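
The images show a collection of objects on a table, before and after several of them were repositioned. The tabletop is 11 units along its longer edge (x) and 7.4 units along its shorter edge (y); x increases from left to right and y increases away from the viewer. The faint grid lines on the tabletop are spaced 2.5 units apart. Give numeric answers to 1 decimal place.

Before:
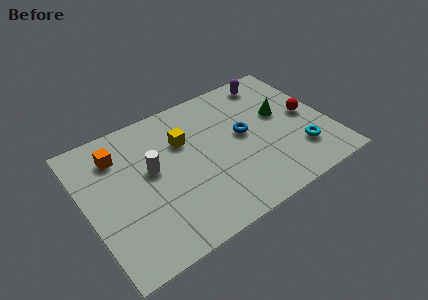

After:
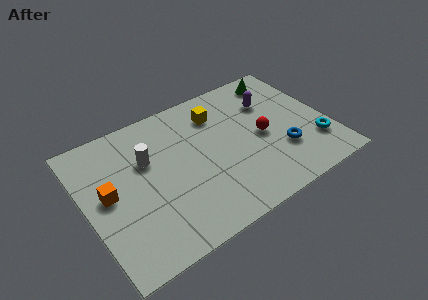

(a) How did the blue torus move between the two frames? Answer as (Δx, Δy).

(1.5, -1.7)

From the two frames, the blue torus sits at roughly (7.2, 4.0) before and (8.7, 2.3) after.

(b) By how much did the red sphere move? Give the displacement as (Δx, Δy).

(-2.1, -0.2)

The red sphere was at about (10.1, 3.7) and moved to about (8.0, 3.5).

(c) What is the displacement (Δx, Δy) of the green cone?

(0.4, 2.0)

From the two frames, the green cone sits at roughly (9.0, 4.3) before and (9.4, 6.3) after.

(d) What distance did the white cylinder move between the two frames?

0.6

The white cylinder was near (3.0, 4.2) before and (2.9, 4.8) after, so it travelled √(0.1² + 0.6²) ≈ 0.6 units.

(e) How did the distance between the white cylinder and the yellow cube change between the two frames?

+1.7

Before: roughly 1.8 units apart; after: 3.5. That's 1.7 units further apart.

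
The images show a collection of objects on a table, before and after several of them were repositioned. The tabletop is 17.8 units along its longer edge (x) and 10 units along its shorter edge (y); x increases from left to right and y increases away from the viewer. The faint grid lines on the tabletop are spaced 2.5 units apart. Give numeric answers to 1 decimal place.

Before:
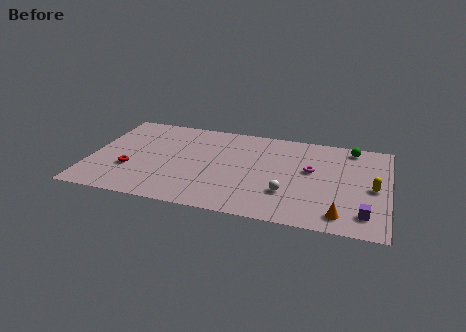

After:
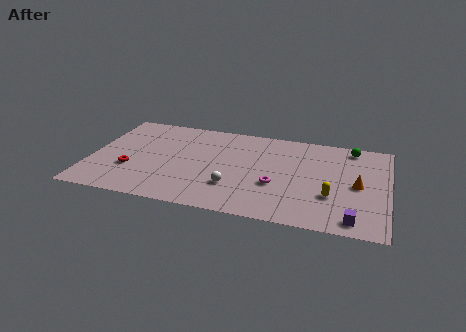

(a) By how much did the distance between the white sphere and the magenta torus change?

-0.5

They were about 3.1 units apart before and 2.6 after — 0.5 units closer together.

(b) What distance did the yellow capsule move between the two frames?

2.8

The yellow capsule was near (16.9, 4.7) before and (14.5, 3.3) after, so it travelled √(2.4² + 1.4²) ≈ 2.8 units.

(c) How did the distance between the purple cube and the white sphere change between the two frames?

+2.7

They were about 4.7 units apart before and 7.4 after — 2.7 units further apart.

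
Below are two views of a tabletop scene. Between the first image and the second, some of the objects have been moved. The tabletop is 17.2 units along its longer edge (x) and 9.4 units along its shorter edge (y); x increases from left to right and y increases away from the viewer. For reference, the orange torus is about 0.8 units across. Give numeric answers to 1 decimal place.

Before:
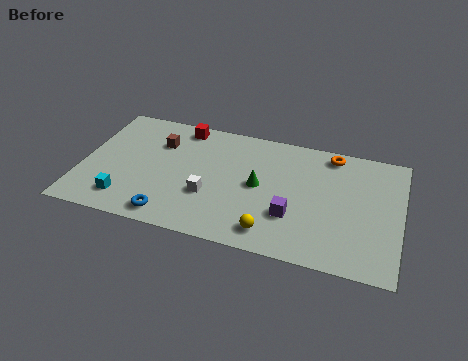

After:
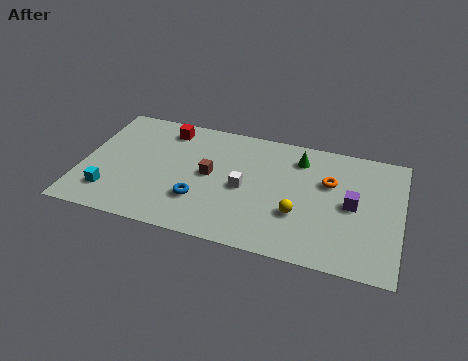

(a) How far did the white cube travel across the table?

2.1

From (7.0, 3.3) to (8.8, 4.4), the white cube covered √(1.8² + 1.1²) ≈ 2.1 units.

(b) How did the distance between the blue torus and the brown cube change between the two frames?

-3.5

Before: roughly 5.6 units apart; after: 2.1. That's 3.5 units closer together.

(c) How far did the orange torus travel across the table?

2.2

The orange torus was near (13.3, 8.3) before and (13.3, 6.1) after, so it travelled √(0.0² + 2.2²) ≈ 2.2 units.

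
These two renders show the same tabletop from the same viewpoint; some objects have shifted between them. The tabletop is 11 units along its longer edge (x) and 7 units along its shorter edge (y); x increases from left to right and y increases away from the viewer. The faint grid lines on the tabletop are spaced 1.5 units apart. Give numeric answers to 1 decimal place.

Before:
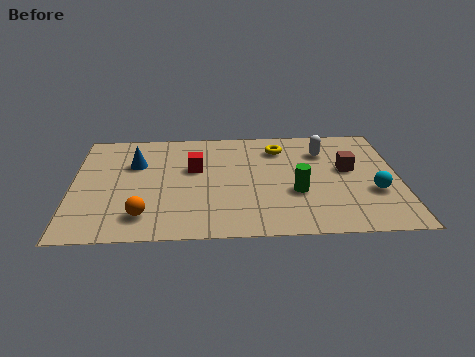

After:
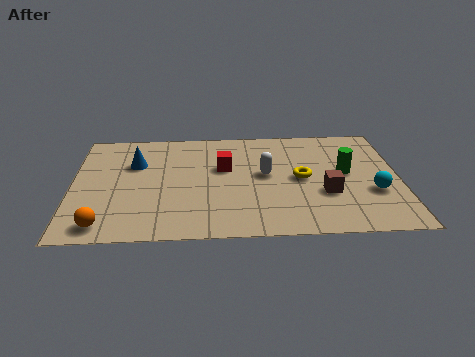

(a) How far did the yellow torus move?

2.1

The yellow torus was near (7.0, 5.5) before and (7.7, 3.5) after, so it travelled √(0.7² + 2.0²) ≈ 2.1 units.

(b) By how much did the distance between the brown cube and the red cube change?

-1.4

They were about 5.2 units apart before and 3.8 after — 1.4 units closer together.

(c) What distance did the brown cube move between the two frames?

1.7

The brown cube moved from about (9.3, 4.0) to (8.5, 2.5), a distance of √(0.8² + 1.5²) ≈ 1.7.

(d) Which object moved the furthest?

the white capsule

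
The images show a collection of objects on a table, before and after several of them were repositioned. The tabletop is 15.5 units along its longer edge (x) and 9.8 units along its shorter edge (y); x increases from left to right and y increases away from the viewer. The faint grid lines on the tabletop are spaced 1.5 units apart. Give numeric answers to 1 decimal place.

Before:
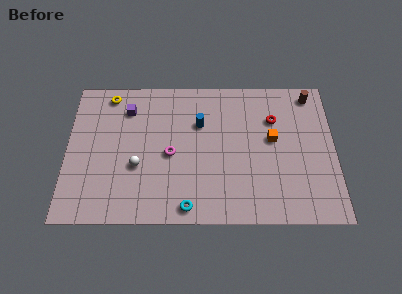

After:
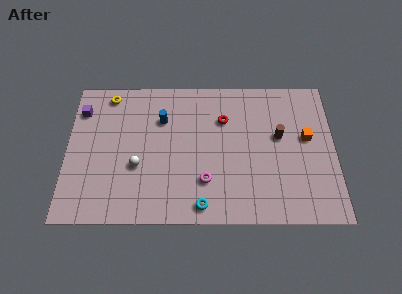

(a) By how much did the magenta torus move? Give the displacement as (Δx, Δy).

(2.0, -1.8)

From the two frames, the magenta torus sits at roughly (6.0, 4.5) before and (8.0, 2.7) after.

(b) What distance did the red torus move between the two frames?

2.9

The red torus moved from about (12.0, 6.9) to (9.1, 6.9), a distance of √(2.9² + 0.0²) ≈ 2.9.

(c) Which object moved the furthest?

the brown cylinder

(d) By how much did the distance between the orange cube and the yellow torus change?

+1.9

They were about 10.0 units apart before and 11.9 after — 1.9 units further apart.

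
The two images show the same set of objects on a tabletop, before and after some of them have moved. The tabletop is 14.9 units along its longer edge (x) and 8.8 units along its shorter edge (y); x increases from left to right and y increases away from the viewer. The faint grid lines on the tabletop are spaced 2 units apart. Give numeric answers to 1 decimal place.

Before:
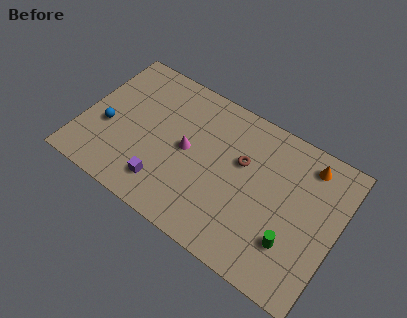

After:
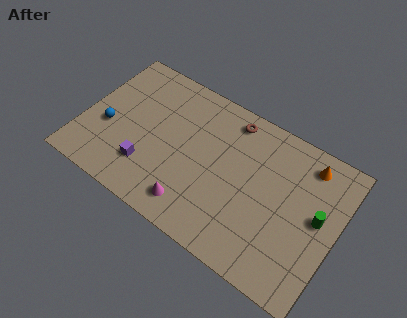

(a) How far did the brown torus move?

2.3

The brown torus was near (9.2, 5.5) before and (8.2, 7.6) after, so it travelled √(1.0² + 2.1²) ≈ 2.3 units.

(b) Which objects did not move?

the blue sphere and the orange cone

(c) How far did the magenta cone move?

3.1

The magenta cone was near (6.1, 4.5) before and (7.0, 1.5) after, so it travelled √(0.9² + 3.0²) ≈ 3.1 units.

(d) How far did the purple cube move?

1.2

From (5.2, 1.8) to (4.1, 2.3), the purple cube covered √(1.1² + 0.5²) ≈ 1.2 units.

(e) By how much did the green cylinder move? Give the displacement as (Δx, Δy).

(1.2, 2.2)

The green cylinder was at about (12.6, 2.5) and moved to about (13.8, 4.7).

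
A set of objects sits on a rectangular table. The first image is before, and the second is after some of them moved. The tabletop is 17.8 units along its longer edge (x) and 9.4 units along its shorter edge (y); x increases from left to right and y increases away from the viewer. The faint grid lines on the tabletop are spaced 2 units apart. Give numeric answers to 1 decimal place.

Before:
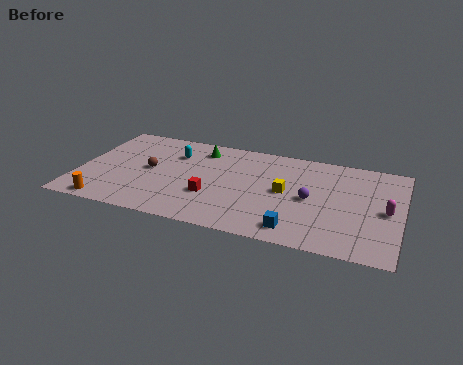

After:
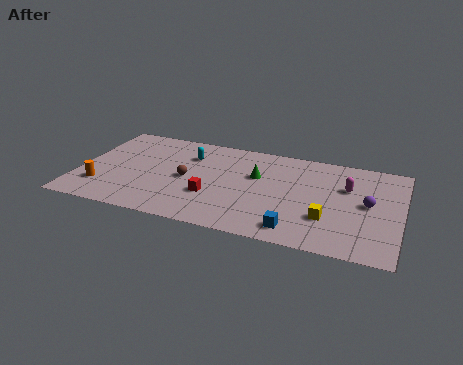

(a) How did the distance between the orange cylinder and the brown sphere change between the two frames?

+0.7

The distance was about 4.4 in the first image and 5.1 in the second, so they moved 0.7 units further apart.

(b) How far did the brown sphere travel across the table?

2.1

From (3.9, 4.8) to (6.0, 4.5), the brown sphere covered √(2.1² + 0.3²) ≈ 2.1 units.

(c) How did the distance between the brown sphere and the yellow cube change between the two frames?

+0.5

The distance was about 7.6 in the first image and 8.1 in the second, so they moved 0.5 units further apart.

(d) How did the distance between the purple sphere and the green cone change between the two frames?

-0.9

The distance was about 7.2 in the first image and 6.3 in the second, so they moved 0.9 units closer together.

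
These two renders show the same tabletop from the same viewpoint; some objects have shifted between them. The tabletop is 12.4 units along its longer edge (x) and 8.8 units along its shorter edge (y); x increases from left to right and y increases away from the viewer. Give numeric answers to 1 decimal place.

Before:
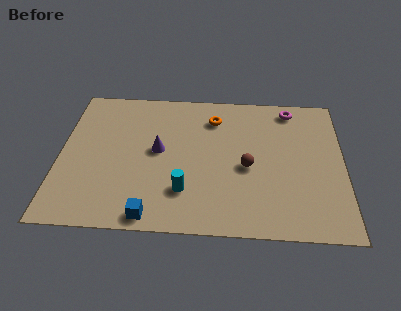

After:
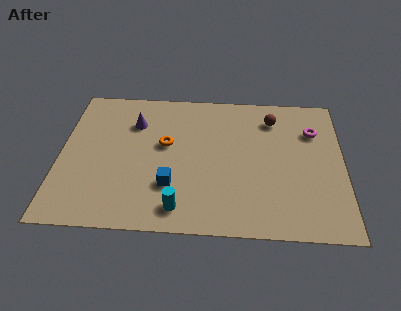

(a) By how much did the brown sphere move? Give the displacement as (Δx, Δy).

(1.1, 3.1)

From the two frames, the brown sphere sits at roughly (8.2, 3.9) before and (9.3, 7.0) after.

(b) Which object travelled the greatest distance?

the brown sphere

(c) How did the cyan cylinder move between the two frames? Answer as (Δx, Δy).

(-0.2, -1.0)

From the two frames, the cyan cylinder sits at roughly (5.5, 2.3) before and (5.3, 1.3) after.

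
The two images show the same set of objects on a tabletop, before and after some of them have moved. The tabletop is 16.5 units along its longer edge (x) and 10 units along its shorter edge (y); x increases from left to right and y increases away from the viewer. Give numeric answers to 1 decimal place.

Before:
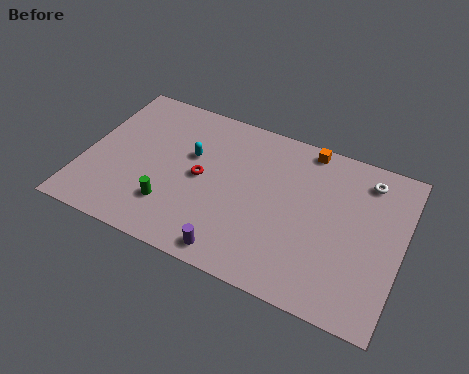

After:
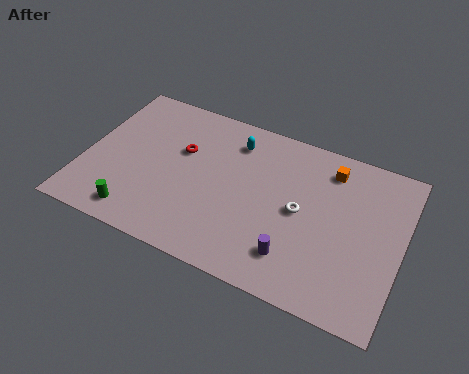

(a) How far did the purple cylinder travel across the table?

3.2

The purple cylinder was near (8.3, 1.1) before and (11.3, 2.2) after, so it travelled √(3.0² + 1.1²) ≈ 3.2 units.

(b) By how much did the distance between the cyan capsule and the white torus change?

-4.4

Before: roughly 9.2 units apart; after: 4.8. That's 4.4 units closer together.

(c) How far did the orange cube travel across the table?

1.6

From (11.2, 9.1) to (12.5, 8.2), the orange cube covered √(1.3² + 0.9²) ≈ 1.6 units.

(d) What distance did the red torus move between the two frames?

1.8

The red torus moved from about (6.1, 5.0) to (4.9, 6.3), a distance of √(1.2² + 1.3²) ≈ 1.8.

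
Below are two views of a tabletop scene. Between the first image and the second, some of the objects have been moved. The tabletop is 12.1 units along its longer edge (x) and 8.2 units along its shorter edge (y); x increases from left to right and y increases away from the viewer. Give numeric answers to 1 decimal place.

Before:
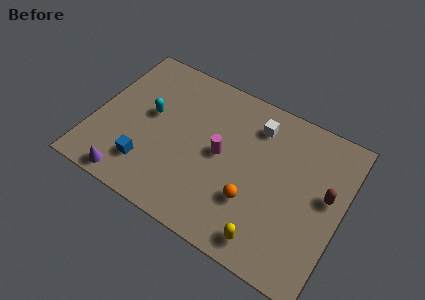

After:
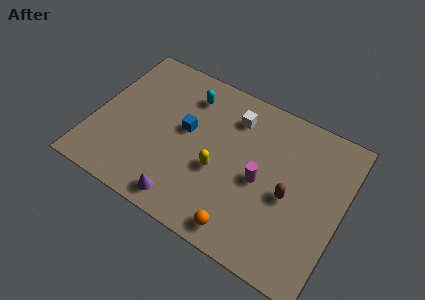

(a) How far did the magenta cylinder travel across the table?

2.0

The magenta cylinder was near (6.2, 4.2) before and (8.2, 3.8) after, so it travelled √(2.0² + 0.4²) ≈ 2.0 units.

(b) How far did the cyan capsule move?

2.5

The cyan capsule was near (2.6, 4.6) before and (4.2, 6.5) after, so it travelled √(1.6² + 1.9²) ≈ 2.5 units.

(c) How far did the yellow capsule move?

3.6

From (9.0, 1.1) to (6.2, 3.3), the yellow capsule covered √(2.8² + 2.2²) ≈ 3.6 units.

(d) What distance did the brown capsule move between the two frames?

1.9

The brown capsule moved from about (11.3, 4.6) to (9.6, 3.7), a distance of √(1.7² + 0.9²) ≈ 1.9.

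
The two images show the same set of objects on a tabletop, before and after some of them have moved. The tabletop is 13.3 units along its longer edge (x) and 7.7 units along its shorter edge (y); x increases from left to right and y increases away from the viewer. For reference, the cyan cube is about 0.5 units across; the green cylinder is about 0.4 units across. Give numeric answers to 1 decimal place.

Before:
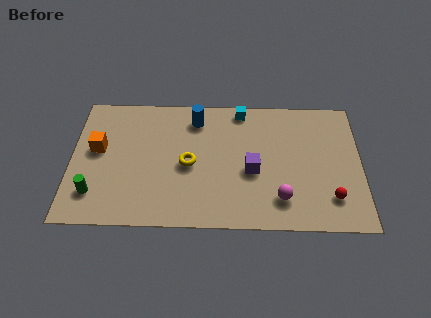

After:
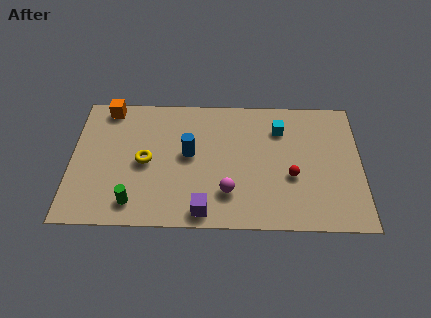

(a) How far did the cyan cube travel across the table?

2.1

The cyan cube moved from about (7.8, 6.9) to (9.6, 5.8), a distance of √(1.8² + 1.1²) ≈ 2.1.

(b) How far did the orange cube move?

2.5

From (1.2, 4.4) to (1.6, 6.9), the orange cube covered √(0.4² + 2.5²) ≈ 2.5 units.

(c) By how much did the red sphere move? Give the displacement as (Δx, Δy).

(-1.8, 1.2)

From the two frames, the red sphere sits at roughly (11.9, 1.8) before and (10.1, 3.0) after.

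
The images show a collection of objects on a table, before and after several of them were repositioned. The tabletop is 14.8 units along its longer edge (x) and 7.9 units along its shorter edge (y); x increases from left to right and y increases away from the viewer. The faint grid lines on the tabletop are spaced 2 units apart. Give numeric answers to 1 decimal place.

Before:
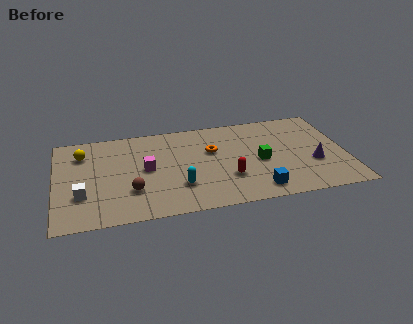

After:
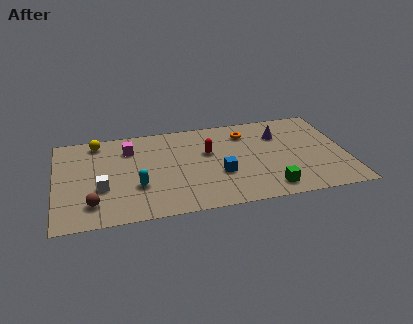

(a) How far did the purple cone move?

3.2

The purple cone was near (13.1, 2.9) before and (11.5, 5.7) after, so it travelled √(1.6² + 2.8²) ≈ 3.2 units.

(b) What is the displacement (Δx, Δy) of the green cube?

(0.3, -2.4)

The green cube was at about (10.4, 3.6) and moved to about (10.7, 1.2).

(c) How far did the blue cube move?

2.5

From (10.1, 1.2) to (8.3, 2.9), the blue cube covered √(1.8² + 1.7²) ≈ 2.5 units.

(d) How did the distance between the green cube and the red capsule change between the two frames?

+2.7

The distance was about 2.0 in the first image and 4.7 in the second, so they moved 2.7 units further apart.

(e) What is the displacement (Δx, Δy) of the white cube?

(1.0, 0.4)

From the two frames, the white cube sits at roughly (1.3, 2.5) before and (2.3, 2.9) after.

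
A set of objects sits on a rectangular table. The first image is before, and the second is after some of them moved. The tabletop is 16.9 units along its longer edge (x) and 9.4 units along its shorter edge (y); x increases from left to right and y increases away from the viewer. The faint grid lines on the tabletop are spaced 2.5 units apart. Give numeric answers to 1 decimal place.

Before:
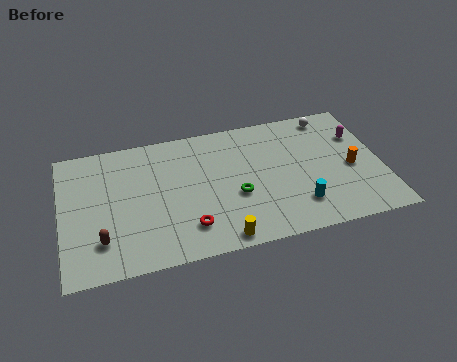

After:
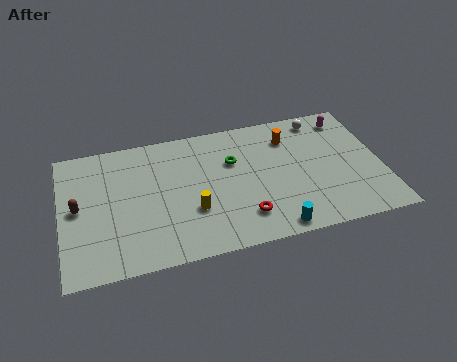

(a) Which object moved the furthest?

the orange cylinder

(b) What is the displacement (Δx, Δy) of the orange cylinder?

(-3.1, 3.0)

The orange cylinder was at about (15.3, 4.2) and moved to about (12.2, 7.2).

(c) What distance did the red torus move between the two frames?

2.9

The red torus was near (6.5, 2.1) before and (9.4, 2.1) after, so it travelled √(2.9² + 0.0²) ≈ 2.9 units.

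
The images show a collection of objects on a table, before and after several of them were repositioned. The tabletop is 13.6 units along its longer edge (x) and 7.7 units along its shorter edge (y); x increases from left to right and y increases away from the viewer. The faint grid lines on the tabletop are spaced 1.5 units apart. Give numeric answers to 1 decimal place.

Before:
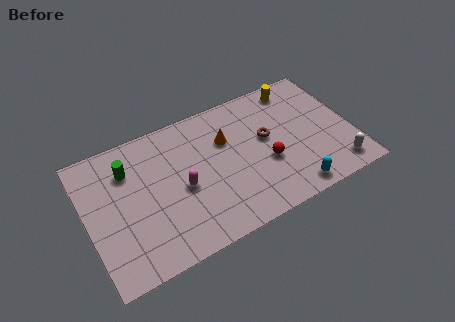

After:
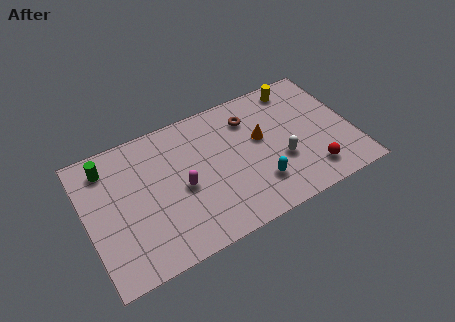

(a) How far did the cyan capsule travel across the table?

1.9

The cyan capsule was near (10.1, 0.9) before and (8.5, 2.0) after, so it travelled √(1.6² + 1.1²) ≈ 1.9 units.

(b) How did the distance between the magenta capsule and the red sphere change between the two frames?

+2.4

They were about 4.3 units apart before and 6.7 after — 2.4 units further apart.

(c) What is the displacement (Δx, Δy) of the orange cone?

(1.7, -0.7)

From the two frames, the orange cone sits at roughly (7.3, 5.2) before and (9.0, 4.5) after.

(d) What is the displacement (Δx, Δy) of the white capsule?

(-2.7, 1.6)

From the two frames, the white capsule sits at roughly (12.5, 1.2) before and (9.8, 2.8) after.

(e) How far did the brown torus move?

1.7

The brown torus was near (9.3, 4.4) before and (8.6, 5.9) after, so it travelled √(0.7² + 1.5²) ≈ 1.7 units.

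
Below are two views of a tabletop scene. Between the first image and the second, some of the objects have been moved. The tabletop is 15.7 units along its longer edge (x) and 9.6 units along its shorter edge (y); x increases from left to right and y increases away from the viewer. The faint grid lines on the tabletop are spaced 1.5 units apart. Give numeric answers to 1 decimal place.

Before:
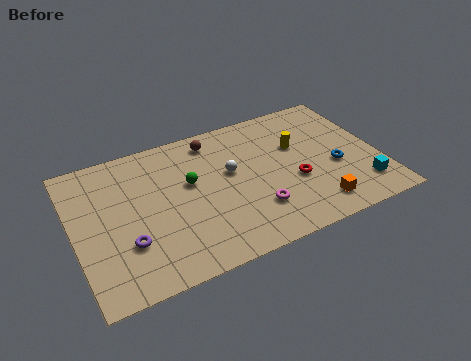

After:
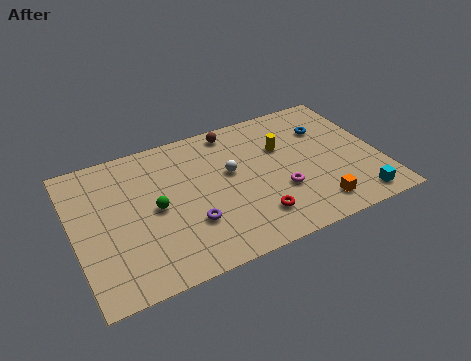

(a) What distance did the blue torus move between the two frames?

2.9

The blue torus was near (13.4, 3.9) before and (13.3, 6.8) after, so it travelled √(0.1² + 2.9²) ≈ 2.9 units.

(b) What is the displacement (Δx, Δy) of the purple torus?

(3.2, 0.0)

The purple torus was at about (2.5, 3.0) and moved to about (5.7, 3.0).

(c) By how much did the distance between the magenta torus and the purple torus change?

-1.8

Before: roughly 6.5 units apart; after: 4.7. That's 1.8 units closer together.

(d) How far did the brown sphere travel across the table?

1.1

The brown sphere was near (7.5, 8.2) before and (8.6, 8.5) after, so it travelled √(1.1² + 0.3²) ≈ 1.1 units.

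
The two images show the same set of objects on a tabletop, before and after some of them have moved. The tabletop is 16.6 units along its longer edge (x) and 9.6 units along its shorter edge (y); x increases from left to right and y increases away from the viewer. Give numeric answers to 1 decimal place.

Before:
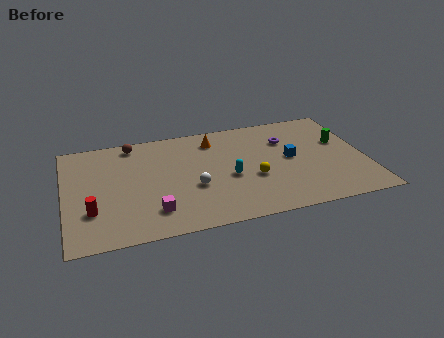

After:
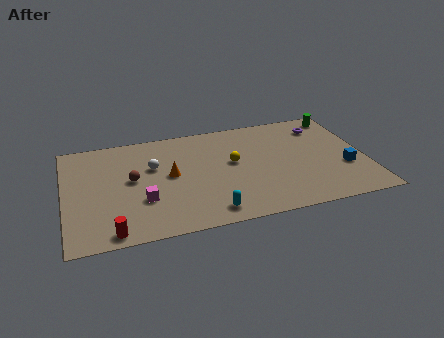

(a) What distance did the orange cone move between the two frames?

3.7

The orange cone moved from about (8.4, 7.8) to (5.8, 5.1), a distance of √(2.6² + 2.7²) ≈ 3.7.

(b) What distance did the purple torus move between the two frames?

2.2

The purple torus moved from about (12.4, 6.8) to (14.5, 7.6), a distance of √(2.1² + 0.8²) ≈ 2.2.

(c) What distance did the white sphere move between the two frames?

3.2

From (7.0, 3.7) to (4.9, 6.1), the white sphere covered √(2.1² + 2.4²) ≈ 3.2 units.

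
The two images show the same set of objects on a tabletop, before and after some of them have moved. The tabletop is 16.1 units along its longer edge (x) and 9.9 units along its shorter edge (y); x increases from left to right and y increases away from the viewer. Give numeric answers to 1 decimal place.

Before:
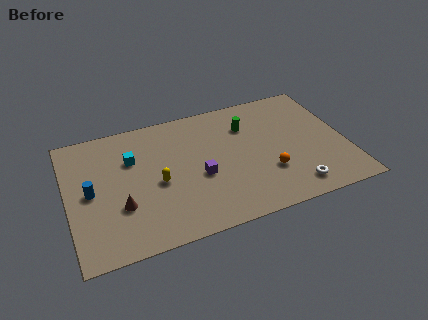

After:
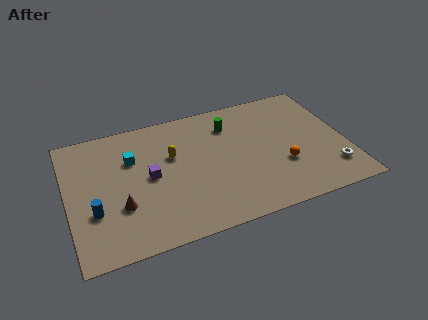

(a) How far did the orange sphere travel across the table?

0.9

From (11.4, 3.1) to (12.3, 3.4), the orange sphere covered √(0.9² + 0.3²) ≈ 0.9 units.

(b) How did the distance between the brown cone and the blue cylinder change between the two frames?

-0.8

Before: roughly 2.3 units apart; after: 1.5. That's 0.8 units closer together.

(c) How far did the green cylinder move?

1.1

The green cylinder moved from about (10.6, 7.2) to (9.6, 7.6), a distance of √(1.0² + 0.4²) ≈ 1.1.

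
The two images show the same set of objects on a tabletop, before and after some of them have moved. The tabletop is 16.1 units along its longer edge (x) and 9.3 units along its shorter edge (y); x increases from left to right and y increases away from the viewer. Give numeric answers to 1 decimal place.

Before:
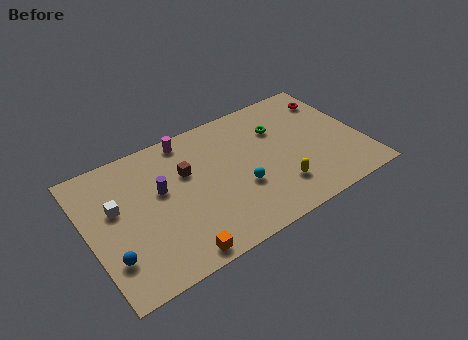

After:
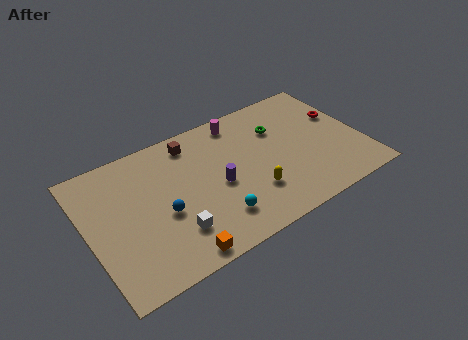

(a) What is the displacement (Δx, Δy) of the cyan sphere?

(-1.7, -1.3)

The cyan sphere was at about (8.7, 3.4) and moved to about (7.0, 2.1).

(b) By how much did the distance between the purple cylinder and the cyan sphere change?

-2.7

They were about 4.9 units apart before and 2.2 after — 2.7 units closer together.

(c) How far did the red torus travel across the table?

1.5

From (15.0, 7.3) to (15.2, 5.8), the red torus covered √(0.2² + 1.5²) ≈ 1.5 units.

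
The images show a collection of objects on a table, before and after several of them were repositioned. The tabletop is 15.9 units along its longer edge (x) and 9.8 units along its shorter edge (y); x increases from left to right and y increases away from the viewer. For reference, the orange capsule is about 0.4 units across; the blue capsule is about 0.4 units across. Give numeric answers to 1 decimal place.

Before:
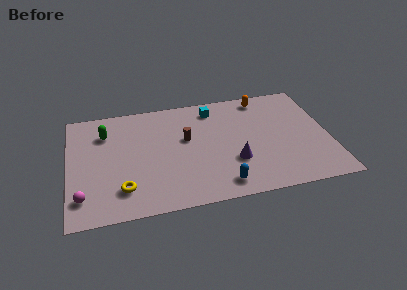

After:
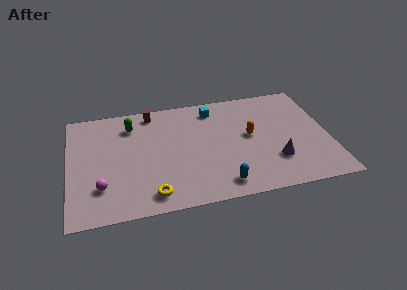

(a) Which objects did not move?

the cyan cube and the blue capsule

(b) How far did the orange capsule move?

3.4

From (12.1, 8.6) to (11.1, 5.3), the orange capsule covered √(1.0² + 3.3²) ≈ 3.4 units.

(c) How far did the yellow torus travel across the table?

1.9

From (3.2, 2.2) to (4.9, 1.4), the yellow torus covered √(1.7² + 0.8²) ≈ 1.9 units.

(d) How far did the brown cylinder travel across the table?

3.4

From (7.2, 5.8) to (5.2, 8.6), the brown cylinder covered √(2.0² + 2.8²) ≈ 3.4 units.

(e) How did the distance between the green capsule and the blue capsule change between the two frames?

-0.8

Before: roughly 9.0 units apart; after: 8.2. That's 0.8 units closer together.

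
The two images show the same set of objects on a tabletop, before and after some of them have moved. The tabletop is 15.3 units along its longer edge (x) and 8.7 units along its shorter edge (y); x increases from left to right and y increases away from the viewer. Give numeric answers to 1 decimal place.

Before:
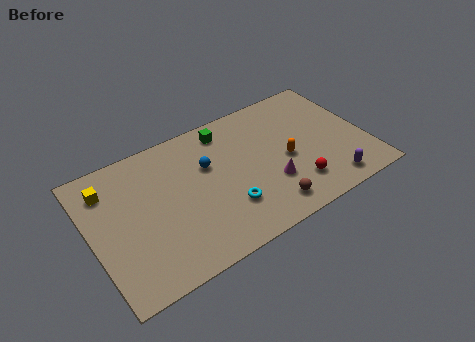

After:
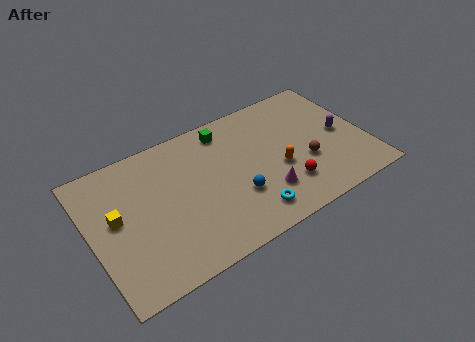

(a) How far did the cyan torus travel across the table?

1.5

From (7.2, 2.5) to (8.3, 1.5), the cyan torus covered √(1.1² + 1.0²) ≈ 1.5 units.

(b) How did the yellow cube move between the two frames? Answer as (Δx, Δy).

(0.2, -2.0)

From the two frames, the yellow cube sits at roughly (1.2, 6.8) before and (1.4, 4.8) after.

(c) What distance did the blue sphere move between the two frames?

3.0

The blue sphere was near (6.6, 5.6) before and (7.8, 2.9) after, so it travelled √(1.2² + 2.7²) ≈ 3.0 units.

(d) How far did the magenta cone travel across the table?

0.6

From (9.7, 2.8) to (9.3, 2.3), the magenta cone covered √(0.4² + 0.5²) ≈ 0.6 units.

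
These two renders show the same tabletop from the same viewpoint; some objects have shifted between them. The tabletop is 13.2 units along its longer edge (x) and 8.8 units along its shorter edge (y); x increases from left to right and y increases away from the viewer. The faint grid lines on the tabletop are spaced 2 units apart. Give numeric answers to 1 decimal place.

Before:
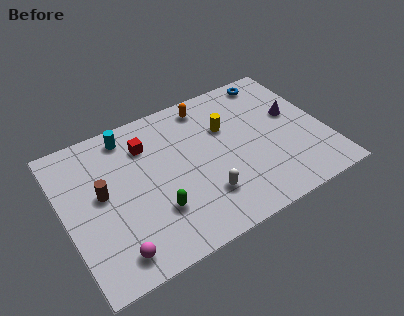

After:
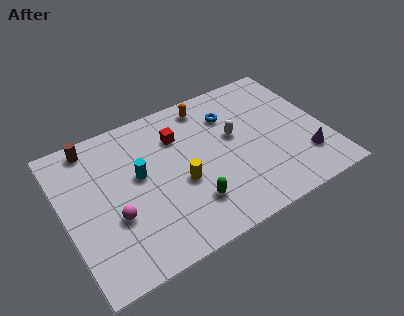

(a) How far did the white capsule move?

3.4

The white capsule was near (6.7, 2.3) before and (8.7, 5.1) after, so it travelled √(2.0² + 2.8²) ≈ 3.4 units.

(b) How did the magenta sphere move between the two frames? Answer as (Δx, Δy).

(0.3, 1.9)

The magenta sphere started near (2.0, 1.3) and ended near (2.3, 3.2).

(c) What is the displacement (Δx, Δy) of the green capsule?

(1.7, -0.4)

The green capsule started near (4.3, 2.6) and ended near (6.0, 2.2).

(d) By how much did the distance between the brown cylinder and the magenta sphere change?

+1.1

They were about 3.5 units apart before and 4.6 after — 1.1 units further apart.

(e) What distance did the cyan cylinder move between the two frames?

2.6

The cyan cylinder moved from about (3.6, 7.6) to (3.8, 5.0), a distance of √(0.2² + 2.6²) ≈ 2.6.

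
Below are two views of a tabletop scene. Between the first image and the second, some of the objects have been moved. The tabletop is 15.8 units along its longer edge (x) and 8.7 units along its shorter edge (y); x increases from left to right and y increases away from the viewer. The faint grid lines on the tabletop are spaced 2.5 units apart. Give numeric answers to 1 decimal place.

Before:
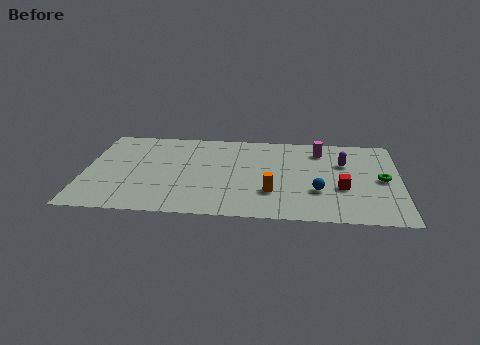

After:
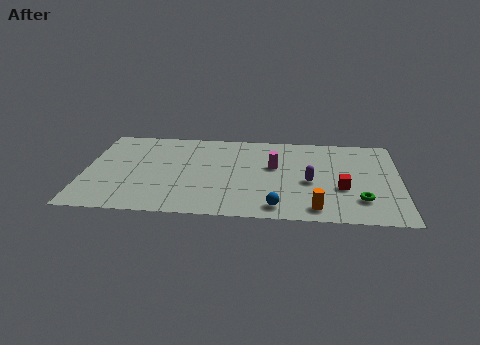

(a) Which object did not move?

the red cube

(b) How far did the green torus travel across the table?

2.4

The green torus moved from about (14.9, 4.3) to (13.8, 2.2), a distance of √(1.1² + 2.1²) ≈ 2.4.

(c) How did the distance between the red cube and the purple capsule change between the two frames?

-0.8

Before: roughly 2.5 units apart; after: 1.7. That's 0.8 units closer together.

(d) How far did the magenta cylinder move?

2.9

From (11.8, 7.0) to (9.5, 5.2), the magenta cylinder covered √(2.3² + 1.8²) ≈ 2.9 units.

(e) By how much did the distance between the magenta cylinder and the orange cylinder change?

-0.5

The distance was about 5.0 in the first image and 4.5 in the second, so they moved 0.5 units closer together.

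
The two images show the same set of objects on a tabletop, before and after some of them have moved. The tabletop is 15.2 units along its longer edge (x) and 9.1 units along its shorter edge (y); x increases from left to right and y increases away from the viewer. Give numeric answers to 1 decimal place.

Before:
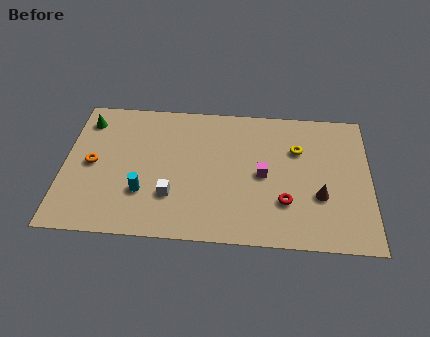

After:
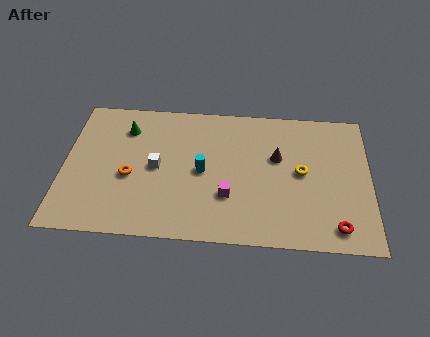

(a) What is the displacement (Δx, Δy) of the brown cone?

(-2.1, 2.4)

From the two frames, the brown cone sits at roughly (12.7, 3.2) before and (10.6, 5.6) after.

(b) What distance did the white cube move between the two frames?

2.0

The white cube was near (5.4, 2.7) before and (4.6, 4.5) after, so it travelled √(0.8² + 1.8²) ≈ 2.0 units.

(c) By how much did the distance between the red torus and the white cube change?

+3.9

Before: roughly 5.6 units apart; after: 9.5. That's 3.9 units further apart.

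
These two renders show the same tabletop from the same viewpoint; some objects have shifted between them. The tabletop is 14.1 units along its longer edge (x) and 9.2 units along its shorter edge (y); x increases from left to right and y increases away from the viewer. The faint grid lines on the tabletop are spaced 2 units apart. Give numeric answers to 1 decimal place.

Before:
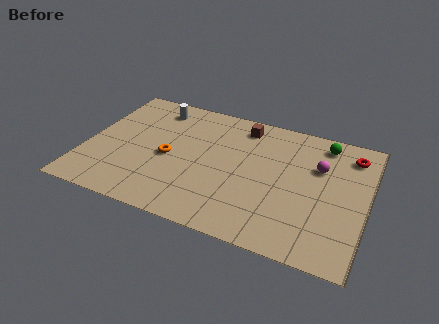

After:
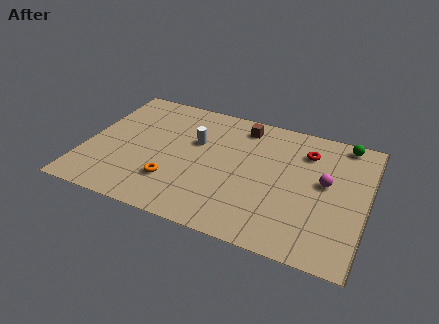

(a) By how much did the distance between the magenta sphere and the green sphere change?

+1.5

The distance was about 1.8 in the first image and 3.3 in the second, so they moved 1.5 units further apart.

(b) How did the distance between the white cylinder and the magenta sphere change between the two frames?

-2.0

Before: roughly 8.6 units apart; after: 6.6. That's 2.0 units closer together.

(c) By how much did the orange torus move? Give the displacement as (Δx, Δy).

(0.4, -1.7)

The orange torus started near (4.2, 4.2) and ended near (4.6, 2.5).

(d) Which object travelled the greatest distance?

the white cylinder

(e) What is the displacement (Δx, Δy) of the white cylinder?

(2.3, -1.9)

The white cylinder started near (3.1, 7.7) and ended near (5.4, 5.8).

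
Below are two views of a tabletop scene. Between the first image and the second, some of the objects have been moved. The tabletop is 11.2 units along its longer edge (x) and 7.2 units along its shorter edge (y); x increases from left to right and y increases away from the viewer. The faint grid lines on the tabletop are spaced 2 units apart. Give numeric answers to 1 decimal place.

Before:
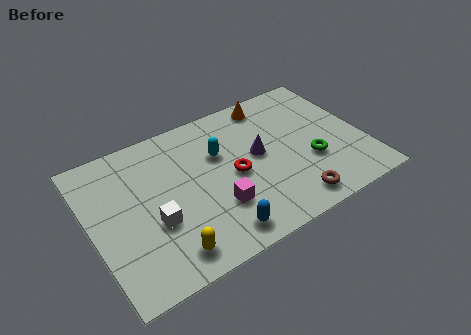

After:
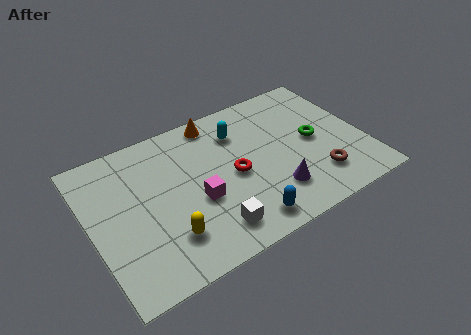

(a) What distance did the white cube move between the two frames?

2.5

From (2.4, 2.7) to (4.5, 1.3), the white cube covered √(2.1² + 1.4²) ≈ 2.5 units.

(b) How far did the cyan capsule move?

1.1

The cyan capsule moved from about (5.4, 4.7) to (6.3, 5.4), a distance of √(0.9² + 0.7²) ≈ 1.1.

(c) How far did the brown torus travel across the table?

1.4

The brown torus was near (7.8, 1.0) before and (9.0, 1.7) after, so it travelled √(1.2² + 0.7²) ≈ 1.4 units.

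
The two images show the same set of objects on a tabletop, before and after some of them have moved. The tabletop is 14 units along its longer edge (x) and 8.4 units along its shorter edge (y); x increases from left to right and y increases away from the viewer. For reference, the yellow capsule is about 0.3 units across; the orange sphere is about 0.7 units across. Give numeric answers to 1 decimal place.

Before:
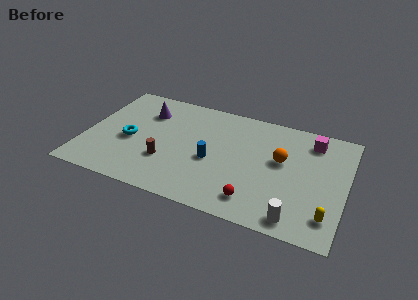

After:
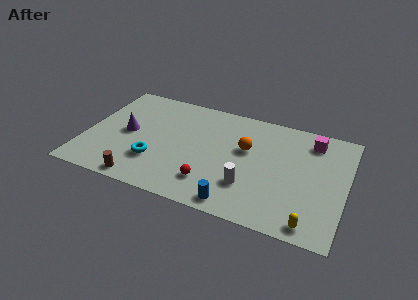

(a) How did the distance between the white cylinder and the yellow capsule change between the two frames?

+2.0

They were about 1.7 units apart before and 3.7 after — 2.0 units further apart.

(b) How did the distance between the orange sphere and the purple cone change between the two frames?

-1.1

They were about 7.6 units apart before and 6.5 after — 1.1 units closer together.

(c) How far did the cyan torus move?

1.9

From (2.4, 3.7) to (3.9, 2.5), the cyan torus covered √(1.5² + 1.2²) ≈ 1.9 units.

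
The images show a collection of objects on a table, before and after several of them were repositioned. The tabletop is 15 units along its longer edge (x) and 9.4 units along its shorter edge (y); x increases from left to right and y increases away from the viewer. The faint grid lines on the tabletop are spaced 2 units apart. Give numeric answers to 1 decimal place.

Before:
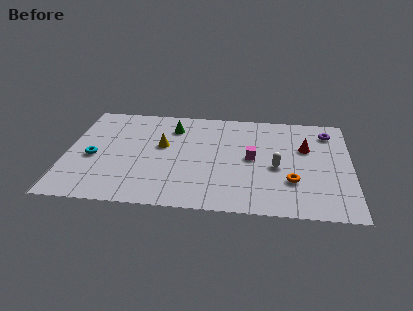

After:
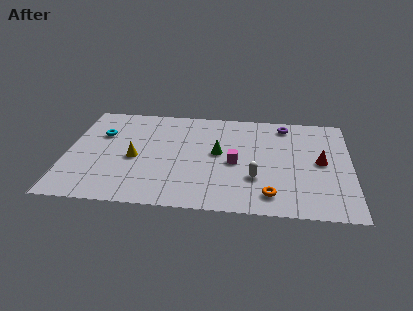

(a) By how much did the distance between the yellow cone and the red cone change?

+2.2

Before: roughly 7.6 units apart; after: 9.8. That's 2.2 units further apart.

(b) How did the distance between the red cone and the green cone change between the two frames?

-1.8

Before: roughly 7.2 units apart; after: 5.4. That's 1.8 units closer together.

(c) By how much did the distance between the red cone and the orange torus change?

+0.9

The distance was about 3.2 in the first image and 4.1 in the second, so they moved 0.9 units further apart.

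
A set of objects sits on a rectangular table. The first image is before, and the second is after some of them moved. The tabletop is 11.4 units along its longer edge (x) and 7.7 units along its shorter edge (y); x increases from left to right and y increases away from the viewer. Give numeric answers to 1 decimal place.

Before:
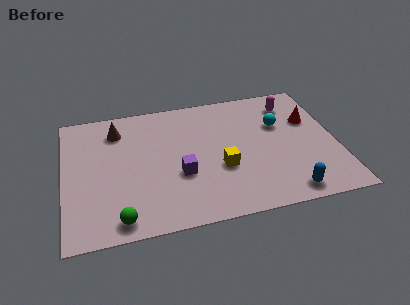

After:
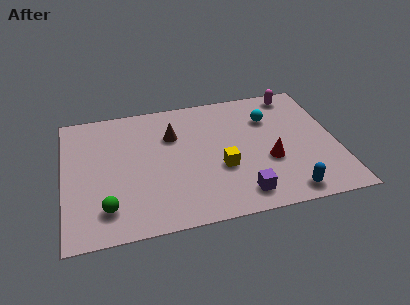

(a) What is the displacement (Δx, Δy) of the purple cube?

(2.4, -1.7)

From the two frames, the purple cube sits at roughly (4.8, 2.9) before and (7.2, 1.2) after.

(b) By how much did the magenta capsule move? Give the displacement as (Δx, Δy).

(0.2, 0.6)

From the two frames, the magenta capsule sits at roughly (9.7, 6.2) before and (9.9, 6.8) after.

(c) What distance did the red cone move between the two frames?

2.8

The red cone moved from about (10.4, 5.0) to (8.5, 2.9), a distance of √(1.9² + 2.1²) ≈ 2.8.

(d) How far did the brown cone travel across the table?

2.4

The brown cone moved from about (2.3, 6.1) to (4.6, 5.3), a distance of √(2.3² + 0.8²) ≈ 2.4.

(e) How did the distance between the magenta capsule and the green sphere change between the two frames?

+0.5

They were about 9.2 units apart before and 9.7 after — 0.5 units further apart.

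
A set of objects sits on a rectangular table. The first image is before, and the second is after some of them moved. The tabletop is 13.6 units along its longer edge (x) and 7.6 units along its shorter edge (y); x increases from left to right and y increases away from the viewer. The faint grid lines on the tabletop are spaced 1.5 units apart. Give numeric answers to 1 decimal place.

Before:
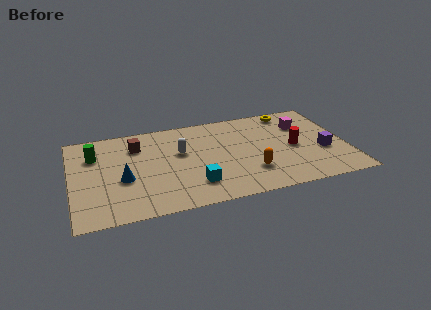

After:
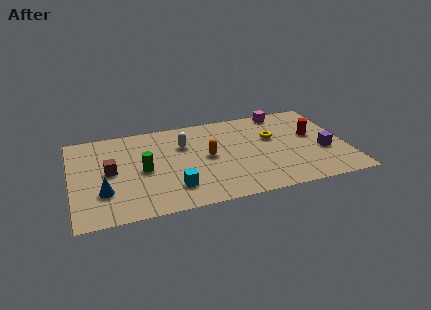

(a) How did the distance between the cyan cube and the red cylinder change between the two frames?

+2.2

They were about 5.4 units apart before and 7.6 after — 2.2 units further apart.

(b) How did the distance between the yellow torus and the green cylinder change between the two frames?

-3.4

The distance was about 10.0 in the first image and 6.6 in the second, so they moved 3.4 units closer together.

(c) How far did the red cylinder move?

1.3

The red cylinder moved from about (11.0, 3.6) to (12.0, 4.4), a distance of √(1.0² + 0.8²) ≈ 1.3.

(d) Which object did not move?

the purple cube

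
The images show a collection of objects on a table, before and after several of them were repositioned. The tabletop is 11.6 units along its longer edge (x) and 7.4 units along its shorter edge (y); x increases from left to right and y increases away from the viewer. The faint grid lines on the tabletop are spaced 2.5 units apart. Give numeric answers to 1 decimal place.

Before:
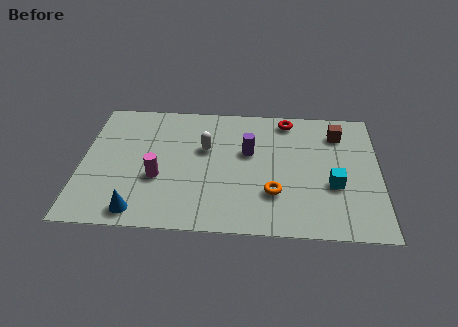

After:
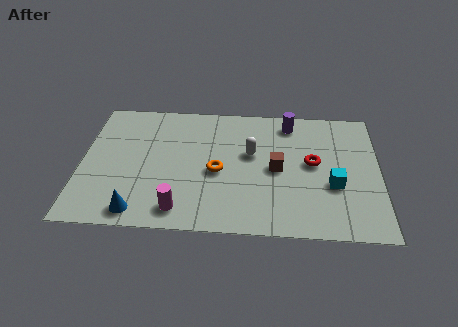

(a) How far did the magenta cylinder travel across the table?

1.9

The magenta cylinder was near (3.0, 2.8) before and (3.9, 1.1) after, so it travelled √(0.9² + 1.7²) ≈ 1.9 units.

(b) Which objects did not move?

the cyan cube and the blue cone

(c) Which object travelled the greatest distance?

the brown cube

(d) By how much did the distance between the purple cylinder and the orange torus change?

+1.6

They were about 2.5 units apart before and 4.1 after — 1.6 units further apart.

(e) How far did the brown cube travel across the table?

3.3

From (10.0, 5.8) to (7.6, 3.6), the brown cube covered √(2.4² + 2.2²) ≈ 3.3 units.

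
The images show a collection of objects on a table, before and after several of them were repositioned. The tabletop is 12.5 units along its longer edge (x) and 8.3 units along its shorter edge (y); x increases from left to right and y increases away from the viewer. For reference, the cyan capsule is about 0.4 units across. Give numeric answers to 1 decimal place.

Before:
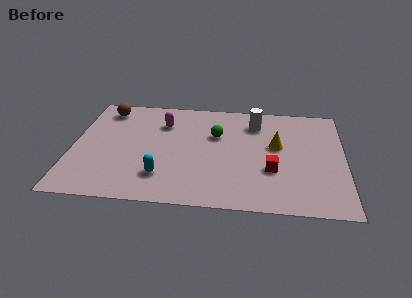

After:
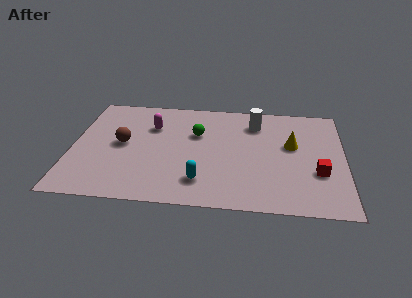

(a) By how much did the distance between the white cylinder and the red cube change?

+0.9

The distance was about 3.7 in the first image and 4.6 in the second, so they moved 0.9 units further apart.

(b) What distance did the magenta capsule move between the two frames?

0.6

The magenta capsule was near (4.1, 6.1) before and (3.6, 5.8) after, so it travelled √(0.5² + 0.3²) ≈ 0.6 units.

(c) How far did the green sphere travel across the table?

0.9

From (6.6, 5.4) to (5.7, 5.4), the green sphere covered √(0.9² + 0.0²) ≈ 0.9 units.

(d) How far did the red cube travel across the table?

2.1

The red cube was near (9.2, 2.9) before and (11.3, 2.9) after, so it travelled √(2.1² + 0.0²) ≈ 2.1 units.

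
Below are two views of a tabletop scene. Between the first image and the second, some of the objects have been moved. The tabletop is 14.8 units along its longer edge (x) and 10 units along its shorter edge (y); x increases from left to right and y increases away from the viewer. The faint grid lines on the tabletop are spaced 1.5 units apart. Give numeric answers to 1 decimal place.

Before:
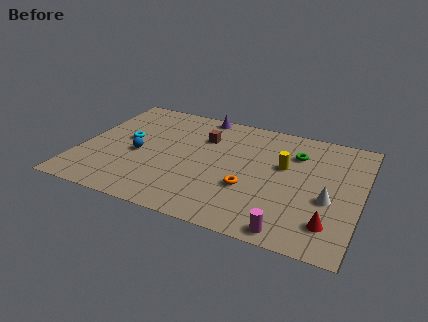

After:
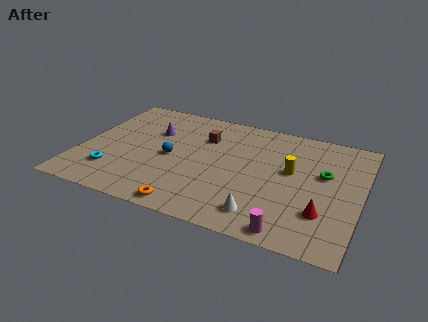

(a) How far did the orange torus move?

3.8

From (9.1, 3.5) to (6.3, 0.9), the orange torus covered √(2.8² + 2.6²) ≈ 3.8 units.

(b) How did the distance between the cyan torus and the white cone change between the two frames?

-3.0

They were about 11.0 units apart before and 8.0 after — 3.0 units closer together.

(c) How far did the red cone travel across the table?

0.8

The red cone was near (13.4, 2.1) before and (13.0, 2.8) after, so it travelled √(0.4² + 0.7²) ≈ 0.8 units.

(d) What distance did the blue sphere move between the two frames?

1.7

From (3.1, 4.4) to (4.8, 4.7), the blue sphere covered √(1.7² + 0.3²) ≈ 1.7 units.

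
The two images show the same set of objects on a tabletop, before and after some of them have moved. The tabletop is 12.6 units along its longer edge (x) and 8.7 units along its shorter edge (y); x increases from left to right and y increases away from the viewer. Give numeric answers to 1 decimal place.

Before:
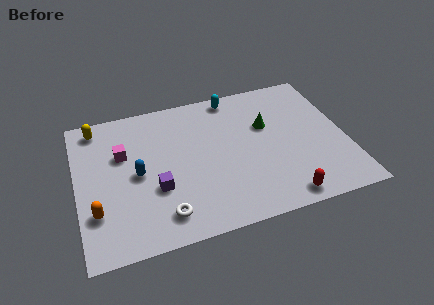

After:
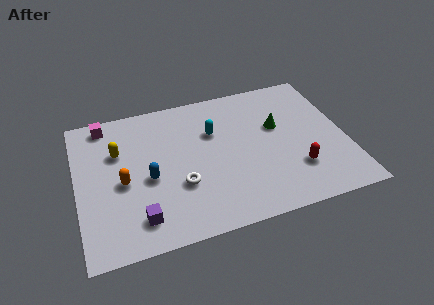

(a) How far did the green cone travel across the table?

0.5

The green cone was near (9.0, 5.5) before and (9.5, 5.3) after, so it travelled √(0.5² + 0.2²) ≈ 0.5 units.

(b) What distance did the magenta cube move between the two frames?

2.2

From (2.2, 5.6) to (1.5, 7.7), the magenta cube covered √(0.7² + 2.1²) ≈ 2.2 units.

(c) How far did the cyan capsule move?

2.3

The cyan capsule moved from about (7.6, 7.8) to (6.5, 5.8), a distance of √(1.1² + 2.0²) ≈ 2.3.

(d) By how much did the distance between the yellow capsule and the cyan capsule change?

-2.0

Before: roughly 6.5 units apart; after: 4.5. That's 2.0 units closer together.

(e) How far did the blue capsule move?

0.6

From (2.8, 4.2) to (3.3, 3.8), the blue capsule covered √(0.5² + 0.4²) ≈ 0.6 units.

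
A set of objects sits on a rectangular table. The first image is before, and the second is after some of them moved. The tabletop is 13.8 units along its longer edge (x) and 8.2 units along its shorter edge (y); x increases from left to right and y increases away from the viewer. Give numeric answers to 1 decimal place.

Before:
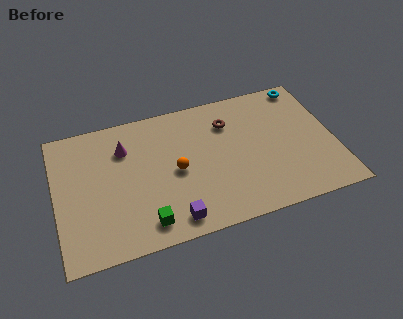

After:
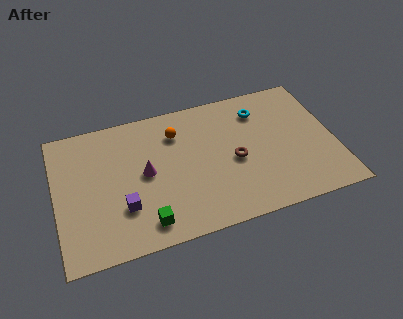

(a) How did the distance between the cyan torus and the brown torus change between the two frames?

-1.1

Before: roughly 4.2 units apart; after: 3.1. That's 1.1 units closer together.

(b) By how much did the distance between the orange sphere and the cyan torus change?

-3.4

They were about 7.6 units apart before and 4.2 after — 3.4 units closer together.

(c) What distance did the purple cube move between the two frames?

2.7

The purple cube was near (5.5, 1.1) before and (3.2, 2.5) after, so it travelled √(2.3² + 1.4²) ≈ 2.7 units.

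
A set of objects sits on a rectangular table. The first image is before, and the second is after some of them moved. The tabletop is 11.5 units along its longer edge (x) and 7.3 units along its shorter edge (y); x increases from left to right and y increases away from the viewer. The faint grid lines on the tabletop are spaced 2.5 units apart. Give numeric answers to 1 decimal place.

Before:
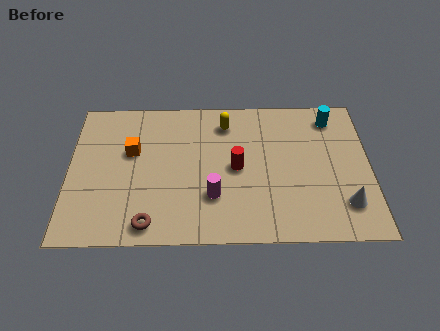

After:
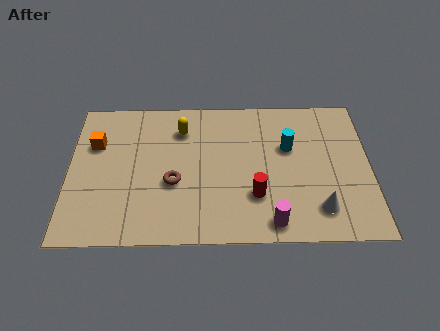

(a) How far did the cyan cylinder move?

2.3

The cyan cylinder was near (10.1, 6.1) before and (8.4, 4.6) after, so it travelled √(1.7² + 1.5²) ≈ 2.3 units.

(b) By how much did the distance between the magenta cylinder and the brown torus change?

+1.5

The distance was about 2.7 in the first image and 4.2 in the second, so they moved 1.5 units further apart.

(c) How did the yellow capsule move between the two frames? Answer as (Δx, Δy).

(-1.7, -0.3)

The yellow capsule was at about (6.0, 5.9) and moved to about (4.3, 5.6).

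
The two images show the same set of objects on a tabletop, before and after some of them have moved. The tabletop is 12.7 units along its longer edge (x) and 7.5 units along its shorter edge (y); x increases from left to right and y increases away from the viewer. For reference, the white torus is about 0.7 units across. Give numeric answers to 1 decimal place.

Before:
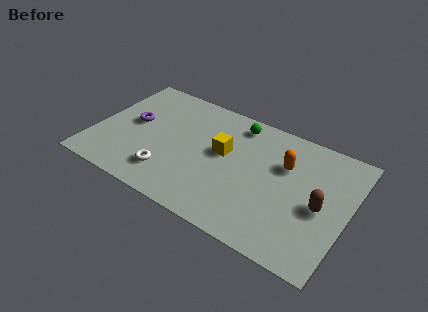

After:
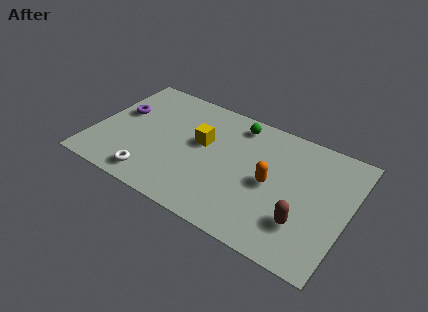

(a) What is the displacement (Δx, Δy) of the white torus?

(-0.7, -0.6)

The white torus started near (4.0, 1.7) and ended near (3.3, 1.1).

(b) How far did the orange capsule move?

1.5

The orange capsule moved from about (9.4, 5.0) to (8.9, 3.6), a distance of √(0.5² + 1.4²) ≈ 1.5.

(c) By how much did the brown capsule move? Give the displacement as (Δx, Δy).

(-0.7, -1.3)

The brown capsule started near (11.4, 3.4) and ended near (10.7, 2.1).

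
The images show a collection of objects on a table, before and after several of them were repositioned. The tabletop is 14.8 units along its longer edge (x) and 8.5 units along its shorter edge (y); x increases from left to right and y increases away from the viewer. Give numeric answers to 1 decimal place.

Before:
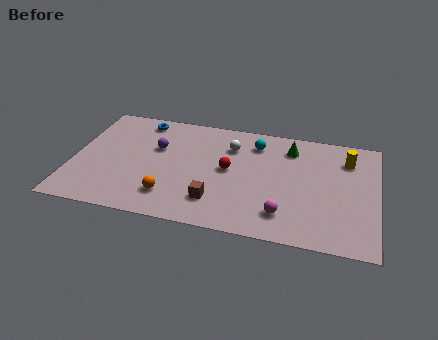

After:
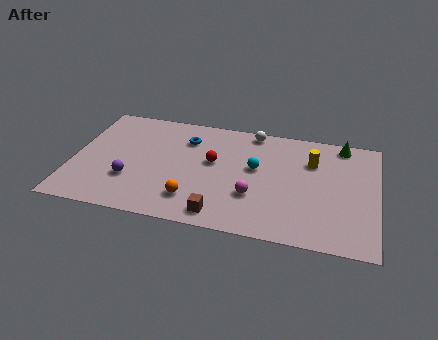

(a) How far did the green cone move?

2.6

From (10.5, 6.8) to (13.0, 7.6), the green cone covered √(2.5² + 0.8²) ≈ 2.6 units.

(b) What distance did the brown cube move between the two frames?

0.9

The brown cube was near (7.1, 2.0) before and (7.4, 1.1) after, so it travelled √(0.3² + 0.9²) ≈ 0.9 units.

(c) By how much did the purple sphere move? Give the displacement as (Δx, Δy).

(-1.1, -2.7)

The purple sphere started near (4.0, 5.4) and ended near (2.9, 2.7).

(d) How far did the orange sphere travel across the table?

1.1

From (4.9, 1.9) to (6.0, 1.9), the orange sphere covered √(1.1² + 0.0²) ≈ 1.1 units.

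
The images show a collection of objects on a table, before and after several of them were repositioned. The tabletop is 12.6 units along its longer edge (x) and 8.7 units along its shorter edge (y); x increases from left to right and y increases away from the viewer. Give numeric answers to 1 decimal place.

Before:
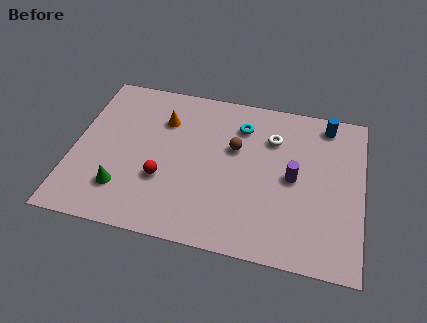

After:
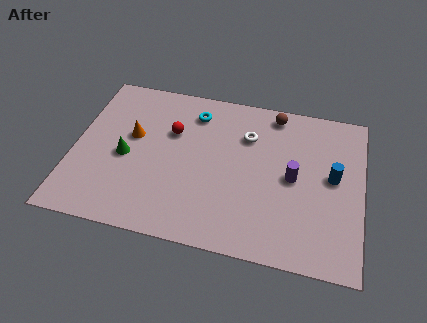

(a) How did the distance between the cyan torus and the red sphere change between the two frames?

-3.3

They were about 4.9 units apart before and 1.6 after — 3.3 units closer together.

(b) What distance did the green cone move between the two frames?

1.8

The green cone moved from about (2.3, 2.1) to (2.3, 3.9), a distance of √(0.0² + 1.8²) ≈ 1.8.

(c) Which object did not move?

the purple cylinder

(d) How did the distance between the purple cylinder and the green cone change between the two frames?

-0.3

Before: roughly 7.6 units apart; after: 7.3. That's 0.3 units closer together.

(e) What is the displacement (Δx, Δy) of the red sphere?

(0.2, 2.7)

The red sphere was at about (4.0, 3.0) and moved to about (4.2, 5.7).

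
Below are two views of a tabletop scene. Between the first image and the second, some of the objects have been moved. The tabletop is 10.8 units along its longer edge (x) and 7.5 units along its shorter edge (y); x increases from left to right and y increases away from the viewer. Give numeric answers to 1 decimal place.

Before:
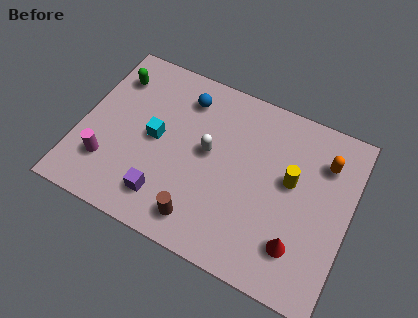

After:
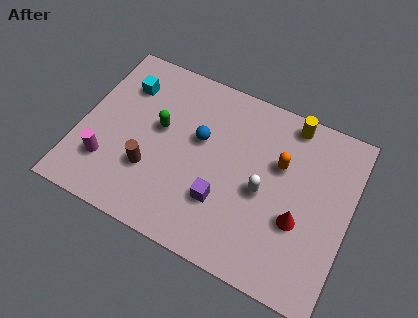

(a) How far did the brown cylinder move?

2.5

From (5.2, 1.2) to (3.0, 2.4), the brown cylinder covered √(2.2² + 1.2²) ≈ 2.5 units.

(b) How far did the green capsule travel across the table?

2.6

The green capsule moved from about (1.0, 5.8) to (3.1, 4.3), a distance of √(2.1² + 1.5²) ≈ 2.6.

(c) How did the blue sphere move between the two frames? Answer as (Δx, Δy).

(0.8, -1.5)

From the two frames, the blue sphere sits at roughly (3.9, 6.0) before and (4.7, 4.5) after.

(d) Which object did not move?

the magenta cylinder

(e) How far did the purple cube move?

2.3

The purple cube was near (3.7, 1.5) before and (5.9, 2.3) after, so it travelled √(2.2² + 0.8²) ≈ 2.3 units.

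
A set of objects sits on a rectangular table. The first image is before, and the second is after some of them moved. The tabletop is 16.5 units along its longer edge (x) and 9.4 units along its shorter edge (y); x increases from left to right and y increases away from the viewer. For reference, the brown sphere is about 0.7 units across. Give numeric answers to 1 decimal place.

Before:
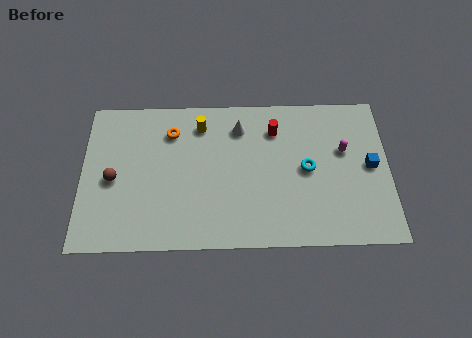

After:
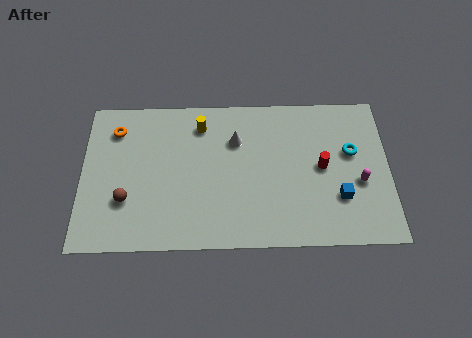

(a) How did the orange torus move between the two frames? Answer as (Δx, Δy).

(-3.0, 0.2)

The orange torus started near (4.8, 7.2) and ended near (1.8, 7.4).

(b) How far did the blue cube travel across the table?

2.5

From (15.5, 4.8) to (13.8, 2.9), the blue cube covered √(1.7² + 1.9²) ≈ 2.5 units.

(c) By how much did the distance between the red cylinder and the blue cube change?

-3.5

They were about 5.6 units apart before and 2.1 after — 3.5 units closer together.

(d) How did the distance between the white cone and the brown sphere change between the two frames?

-0.6

Before: roughly 7.5 units apart; after: 6.9. That's 0.6 units closer together.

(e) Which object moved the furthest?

the red cylinder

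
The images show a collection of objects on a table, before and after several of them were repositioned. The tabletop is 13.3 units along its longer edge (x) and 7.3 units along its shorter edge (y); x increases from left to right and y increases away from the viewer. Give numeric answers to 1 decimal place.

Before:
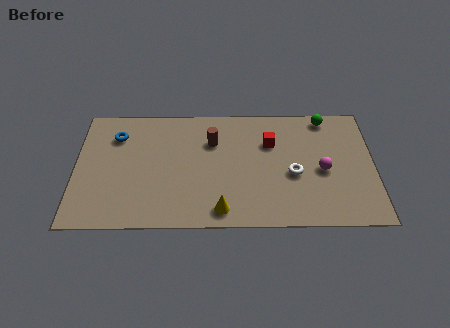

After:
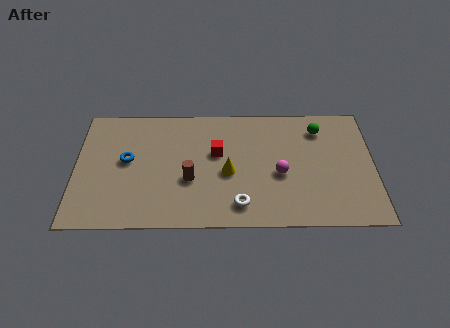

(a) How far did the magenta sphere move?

1.9

From (11.0, 3.3) to (9.1, 3.1), the magenta sphere covered √(1.9² + 0.2²) ≈ 1.9 units.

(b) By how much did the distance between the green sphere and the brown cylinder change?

+1.2

The distance was about 5.3 in the first image and 6.5 in the second, so they moved 1.2 units further apart.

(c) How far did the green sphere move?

0.8

From (11.2, 6.5) to (10.9, 5.8), the green sphere covered √(0.3² + 0.7²) ≈ 0.8 units.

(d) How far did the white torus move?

3.0

The white torus moved from about (9.7, 3.1) to (7.3, 1.3), a distance of √(2.4² + 1.8²) ≈ 3.0.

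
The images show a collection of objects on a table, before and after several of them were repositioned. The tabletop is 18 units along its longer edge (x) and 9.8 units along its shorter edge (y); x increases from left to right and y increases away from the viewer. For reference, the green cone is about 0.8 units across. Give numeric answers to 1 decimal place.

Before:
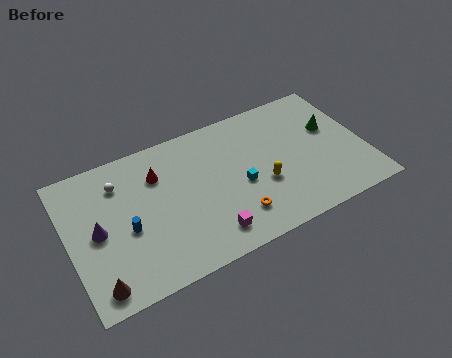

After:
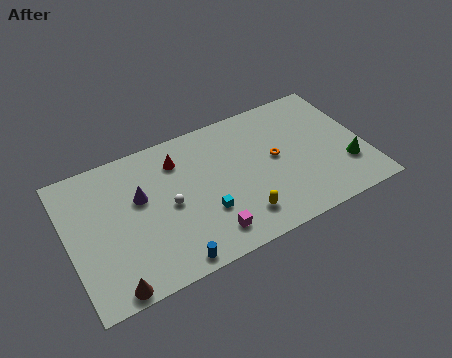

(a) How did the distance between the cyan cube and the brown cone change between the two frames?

-3.1

Before: roughly 9.5 units apart; after: 6.4. That's 3.1 units closer together.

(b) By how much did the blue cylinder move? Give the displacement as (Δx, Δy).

(2.2, -3.3)

From the two frames, the blue cylinder sits at roughly (3.4, 4.2) before and (5.6, 0.9) after.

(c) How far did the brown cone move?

0.9

The brown cone was near (1.3, 1.3) before and (2.1, 0.8) after, so it travelled √(0.8² + 0.5²) ≈ 0.9 units.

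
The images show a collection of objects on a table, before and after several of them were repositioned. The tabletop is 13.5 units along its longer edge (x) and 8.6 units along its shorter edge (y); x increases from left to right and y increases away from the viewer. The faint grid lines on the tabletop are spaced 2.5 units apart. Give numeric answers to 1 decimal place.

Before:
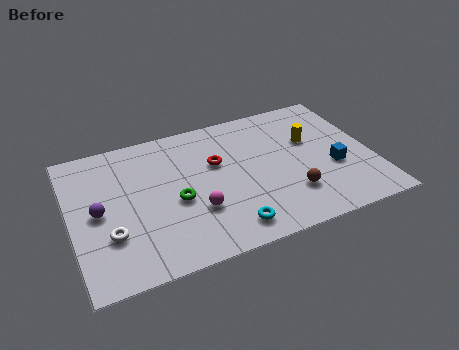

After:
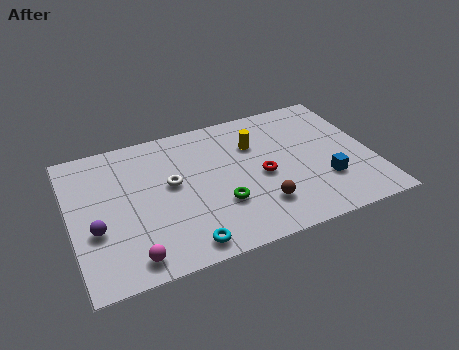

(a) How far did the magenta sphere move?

3.4

The magenta sphere moved from about (5.4, 2.8) to (2.4, 1.1), a distance of √(3.0² + 1.7²) ≈ 3.4.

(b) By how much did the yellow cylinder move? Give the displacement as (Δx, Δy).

(-2.5, 0.6)

The yellow cylinder was at about (10.9, 5.4) and moved to about (8.4, 6.0).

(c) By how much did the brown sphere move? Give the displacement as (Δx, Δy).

(-1.4, -0.2)

From the two frames, the brown sphere sits at roughly (9.6, 2.3) before and (8.2, 2.1) after.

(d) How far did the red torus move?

2.4

From (6.6, 5.4) to (8.5, 3.9), the red torus covered √(1.9² + 1.5²) ≈ 2.4 units.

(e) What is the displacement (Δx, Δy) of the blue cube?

(-0.5, -0.7)

The blue cube was at about (11.7, 3.3) and moved to about (11.2, 2.6).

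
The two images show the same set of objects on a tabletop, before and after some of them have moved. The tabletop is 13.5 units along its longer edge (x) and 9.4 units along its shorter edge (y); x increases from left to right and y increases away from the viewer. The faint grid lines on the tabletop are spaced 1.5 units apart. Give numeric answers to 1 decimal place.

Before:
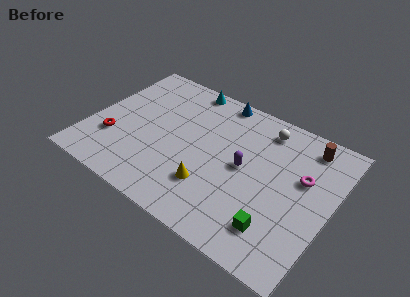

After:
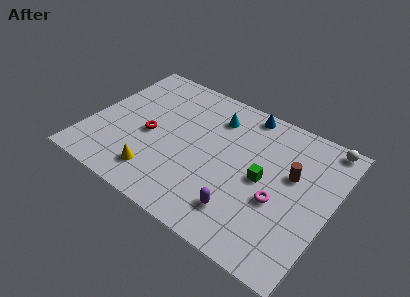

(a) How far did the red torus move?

2.3

The red torus moved from about (1.5, 2.9) to (3.4, 4.2), a distance of √(1.9² + 1.3²) ≈ 2.3.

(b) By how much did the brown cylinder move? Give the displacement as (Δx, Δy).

(-0.5, -2.3)

From the two frames, the brown cylinder sits at roughly (11.7, 8.0) before and (11.2, 5.7) after.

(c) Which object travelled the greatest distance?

the white sphere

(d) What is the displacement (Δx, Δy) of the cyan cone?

(2.0, -1.3)

The cyan cone started near (4.6, 8.6) and ended near (6.6, 7.3).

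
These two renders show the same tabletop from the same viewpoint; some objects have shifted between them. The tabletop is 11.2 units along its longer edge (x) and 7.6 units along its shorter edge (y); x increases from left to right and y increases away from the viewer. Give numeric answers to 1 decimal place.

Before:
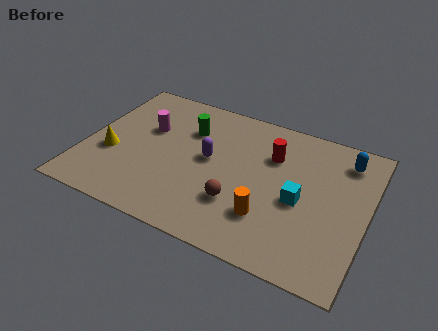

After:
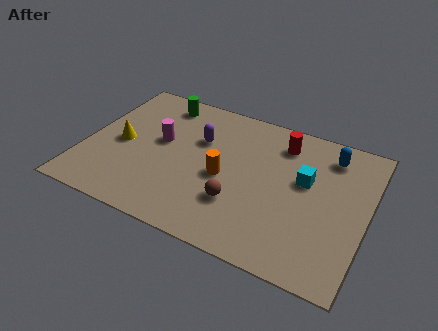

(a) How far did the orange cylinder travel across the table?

2.3

The orange cylinder moved from about (7.5, 2.1) to (5.6, 3.4), a distance of √(1.9² + 1.3²) ≈ 2.3.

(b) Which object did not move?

the brown sphere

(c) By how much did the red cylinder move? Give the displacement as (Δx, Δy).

(0.3, 0.8)

From the two frames, the red cylinder sits at roughly (7.3, 5.3) before and (7.6, 6.1) after.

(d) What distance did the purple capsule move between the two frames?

1.0

From (4.9, 4.1) to (4.4, 5.0), the purple capsule covered √(0.5² + 0.9²) ≈ 1.0 units.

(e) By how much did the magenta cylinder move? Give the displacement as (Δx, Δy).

(0.6, -0.5)

From the two frames, the magenta cylinder sits at roughly (2.3, 4.8) before and (2.9, 4.3) after.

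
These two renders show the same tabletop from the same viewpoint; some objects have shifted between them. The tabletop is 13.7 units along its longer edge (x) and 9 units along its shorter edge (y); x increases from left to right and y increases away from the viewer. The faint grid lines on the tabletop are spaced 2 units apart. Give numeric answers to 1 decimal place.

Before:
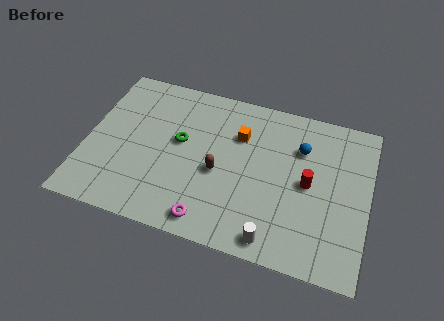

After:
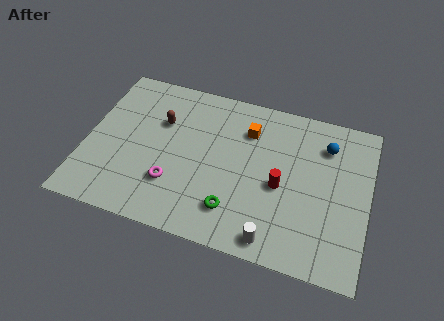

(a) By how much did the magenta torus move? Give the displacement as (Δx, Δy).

(-1.9, 1.5)

The magenta torus was at about (6.3, 1.1) and moved to about (4.4, 2.6).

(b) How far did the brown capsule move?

3.7

The brown capsule was near (6.5, 3.9) before and (3.5, 6.0) after, so it travelled √(3.0² + 2.1²) ≈ 3.7 units.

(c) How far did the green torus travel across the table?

4.2

The green torus was near (4.5, 5.1) before and (7.4, 2.0) after, so it travelled √(2.9² + 3.1²) ≈ 4.2 units.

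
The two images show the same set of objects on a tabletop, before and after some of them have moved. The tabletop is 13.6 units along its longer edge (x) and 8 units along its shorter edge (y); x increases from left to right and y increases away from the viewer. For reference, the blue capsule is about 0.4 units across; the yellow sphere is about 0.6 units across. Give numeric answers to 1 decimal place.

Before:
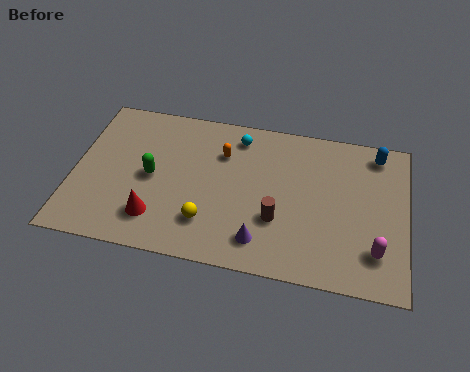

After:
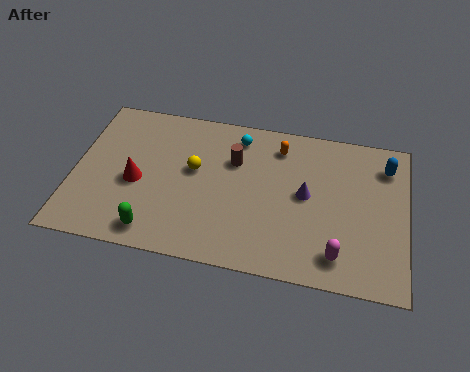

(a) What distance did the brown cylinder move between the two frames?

3.3

From (8.4, 2.7) to (6.5, 5.4), the brown cylinder covered √(1.9² + 2.7²) ≈ 3.3 units.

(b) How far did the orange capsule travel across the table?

2.4

The orange capsule was near (6.0, 5.7) before and (8.3, 6.5) after, so it travelled √(2.3² + 0.8²) ≈ 2.4 units.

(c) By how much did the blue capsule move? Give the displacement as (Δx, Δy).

(0.4, -0.6)

From the two frames, the blue capsule sits at roughly (12.3, 6.9) before and (12.7, 6.3) after.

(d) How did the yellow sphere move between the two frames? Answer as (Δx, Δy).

(-0.7, 2.6)

The yellow sphere was at about (5.6, 2.0) and moved to about (4.9, 4.6).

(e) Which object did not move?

the cyan sphere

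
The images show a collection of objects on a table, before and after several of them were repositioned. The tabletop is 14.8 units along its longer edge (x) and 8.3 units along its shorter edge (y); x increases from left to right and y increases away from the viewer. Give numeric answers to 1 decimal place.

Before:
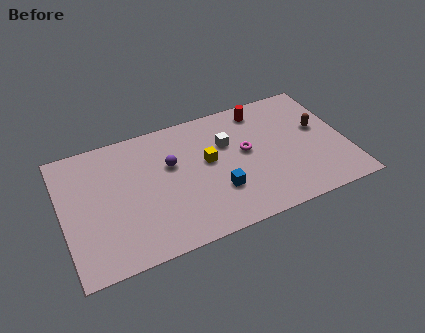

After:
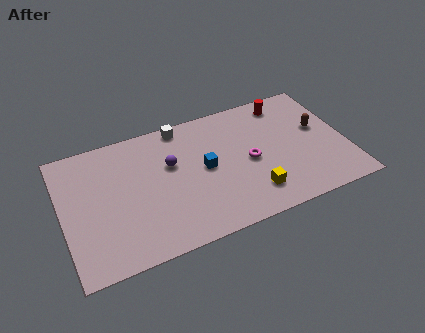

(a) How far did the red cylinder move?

1.3

The red cylinder was near (10.7, 7.1) before and (12.0, 7.1) after, so it travelled √(1.3² + 0.0²) ≈ 1.3 units.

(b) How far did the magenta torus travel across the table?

0.7

From (9.6, 4.6) to (9.7, 3.9), the magenta torus covered √(0.1² + 0.7²) ≈ 0.7 units.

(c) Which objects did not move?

the purple sphere and the brown capsule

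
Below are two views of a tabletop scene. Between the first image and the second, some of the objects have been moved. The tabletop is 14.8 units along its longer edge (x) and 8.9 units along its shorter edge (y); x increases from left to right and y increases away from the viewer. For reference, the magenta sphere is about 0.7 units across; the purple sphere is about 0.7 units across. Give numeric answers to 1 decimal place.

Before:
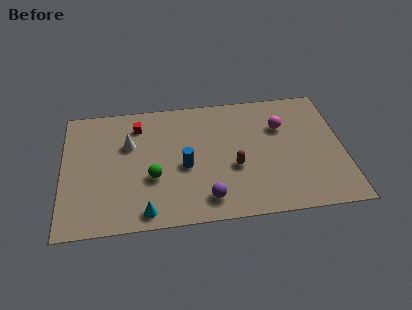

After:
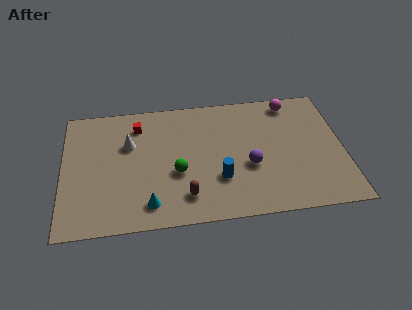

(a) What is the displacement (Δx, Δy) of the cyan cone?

(0.2, 0.5)

The cyan cone started near (4.3, 1.0) and ended near (4.5, 1.5).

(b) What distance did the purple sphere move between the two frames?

3.0

The purple sphere moved from about (7.5, 1.5) to (9.8, 3.5), a distance of √(2.3² + 2.0²) ≈ 3.0.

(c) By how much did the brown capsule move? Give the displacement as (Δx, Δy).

(-2.6, -1.7)

The brown capsule was at about (9.0, 3.5) and moved to about (6.4, 1.8).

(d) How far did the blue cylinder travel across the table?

2.1

The blue cylinder was near (6.4, 3.9) before and (8.2, 2.8) after, so it travelled √(1.8² + 1.1²) ≈ 2.1 units.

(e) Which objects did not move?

the white cone and the red cube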